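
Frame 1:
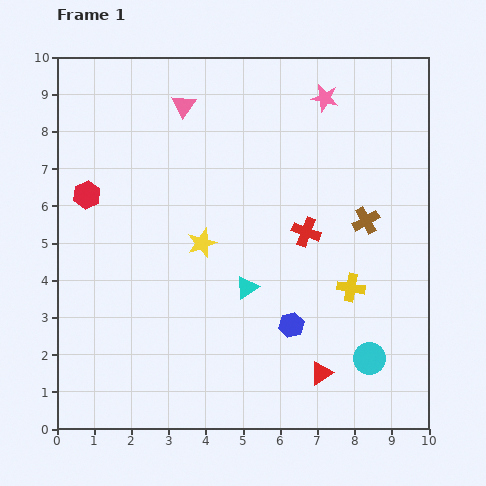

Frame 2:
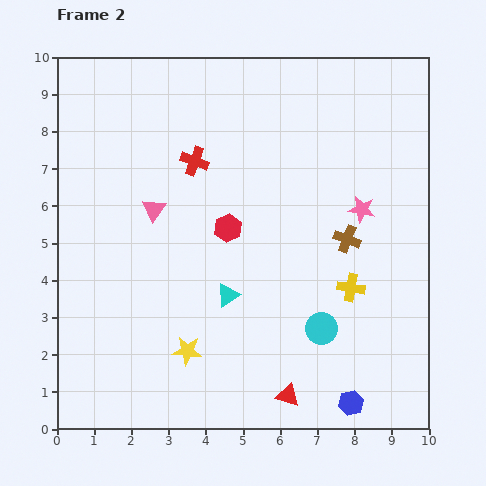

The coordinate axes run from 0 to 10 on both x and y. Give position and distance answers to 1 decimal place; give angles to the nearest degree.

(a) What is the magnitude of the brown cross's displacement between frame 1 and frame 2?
0.7

The brown cross moved from (8.3, 5.6) to (7.8, 5.1), a distance of √(0.5² + 0.5²) ≈ 0.7.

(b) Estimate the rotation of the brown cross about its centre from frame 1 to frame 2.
40° counter-clockwise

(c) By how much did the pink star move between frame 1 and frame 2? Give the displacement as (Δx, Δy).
(1.0, -3.0)

The pink star was at (7.2, 8.9) in frame 1 and (8.2, 5.9) in frame 2.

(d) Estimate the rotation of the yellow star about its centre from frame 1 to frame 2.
25° clockwise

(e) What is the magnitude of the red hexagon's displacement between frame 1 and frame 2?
3.9

The red hexagon moved from (0.8, 6.3) to (4.6, 5.4), a distance of √(3.8² + 0.9²) ≈ 3.9.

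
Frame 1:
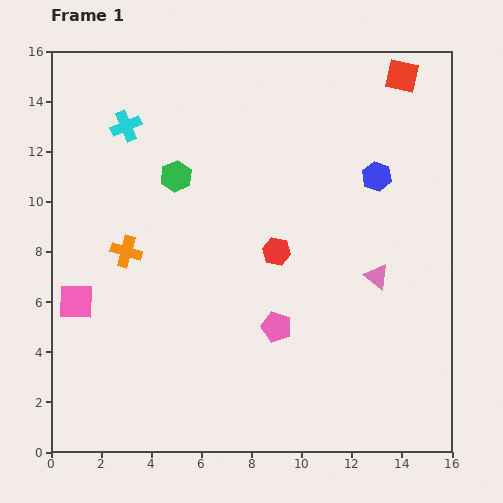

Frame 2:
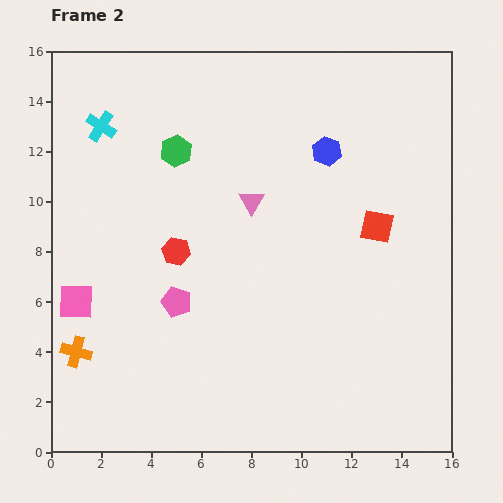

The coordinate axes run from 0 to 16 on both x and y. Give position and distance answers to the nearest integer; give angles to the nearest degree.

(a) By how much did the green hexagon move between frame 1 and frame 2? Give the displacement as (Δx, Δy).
(0, 1)

The green hexagon was at (5, 11) in frame 1 and (5, 12) in frame 2.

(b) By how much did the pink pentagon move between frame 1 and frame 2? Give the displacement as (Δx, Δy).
(-4, 1)

The pink pentagon was at (9, 5) in frame 1 and (5, 6) in frame 2.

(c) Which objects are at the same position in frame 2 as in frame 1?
the pink square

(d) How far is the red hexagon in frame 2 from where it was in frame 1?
4

The red hexagon moved from (9, 8) to (5, 8), a distance of √(4² + 0²) ≈ 4.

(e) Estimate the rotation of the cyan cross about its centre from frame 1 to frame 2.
35° counter-clockwise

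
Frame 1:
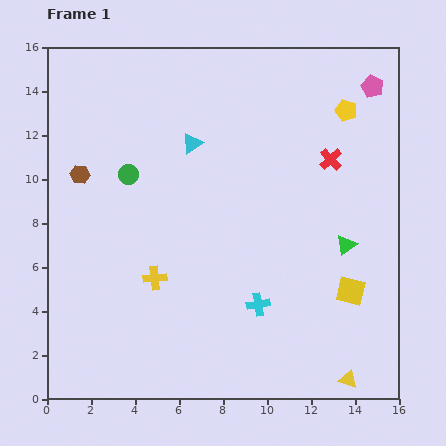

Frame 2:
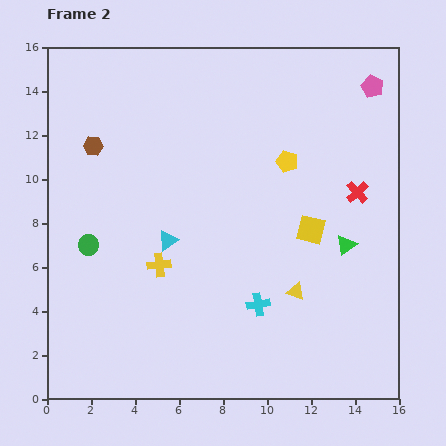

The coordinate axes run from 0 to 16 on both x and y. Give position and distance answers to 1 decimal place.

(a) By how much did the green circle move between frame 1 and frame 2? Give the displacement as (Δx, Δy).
(-1.8, -3.2)

The green circle was at (3.7, 10.2) in frame 1 and (1.9, 7.0) in frame 2.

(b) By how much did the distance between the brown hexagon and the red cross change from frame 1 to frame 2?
+0.8

Distance in frame 1: 11.4. Distance in frame 2: 12.2.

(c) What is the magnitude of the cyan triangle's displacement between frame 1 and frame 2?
4.5

The cyan triangle moved from (6.6, 11.6) to (5.5, 7.2), a distance of √(1.1² + 4.4²) ≈ 4.5.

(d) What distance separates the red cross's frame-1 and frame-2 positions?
1.9

The red cross moved from (12.9, 10.9) to (14.1, 9.4), a distance of √(1.2² + 1.5²) ≈ 1.9.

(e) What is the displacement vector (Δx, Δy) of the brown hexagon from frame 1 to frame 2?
(0.6, 1.3)

The brown hexagon was at (1.5, 10.2) in frame 1 and (2.1, 11.5) in frame 2.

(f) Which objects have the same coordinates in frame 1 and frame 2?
the green triangle, the pink pentagon, the cyan cross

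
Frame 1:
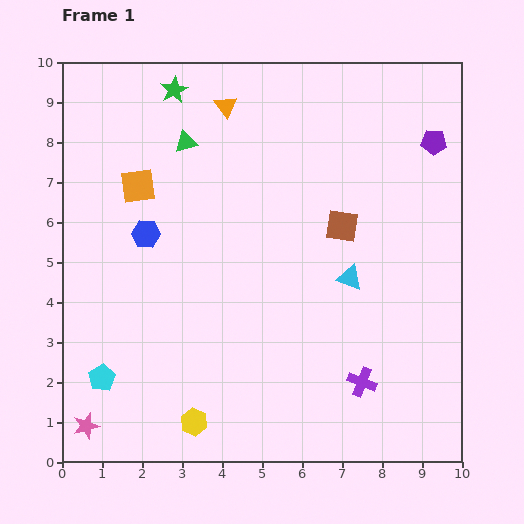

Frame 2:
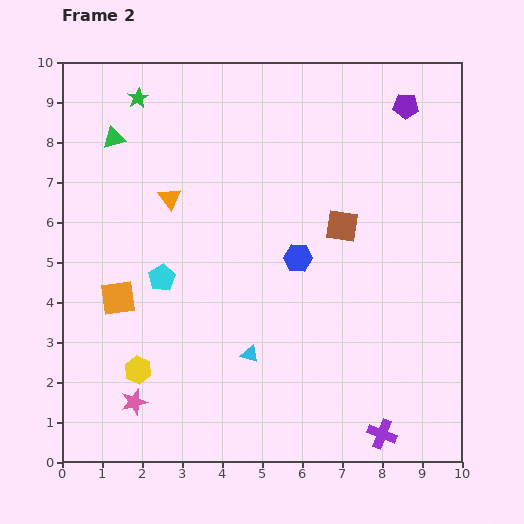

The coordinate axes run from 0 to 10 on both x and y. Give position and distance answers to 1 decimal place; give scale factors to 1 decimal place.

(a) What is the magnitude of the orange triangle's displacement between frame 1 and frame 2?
2.7

The orange triangle moved from (4.1, 8.9) to (2.7, 6.6), a distance of √(1.4² + 2.3²) ≈ 2.7.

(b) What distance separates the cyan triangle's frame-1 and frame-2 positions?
3.1

The cyan triangle moved from (7.2, 4.6) to (4.7, 2.7), a distance of √(2.5² + 1.9²) ≈ 3.1.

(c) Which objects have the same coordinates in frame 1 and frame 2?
the brown square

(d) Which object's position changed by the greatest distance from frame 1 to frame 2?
the blue hexagon

(moved 3.8; next 3.1)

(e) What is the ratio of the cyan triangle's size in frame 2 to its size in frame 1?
0.7×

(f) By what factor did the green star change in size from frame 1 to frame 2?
0.7×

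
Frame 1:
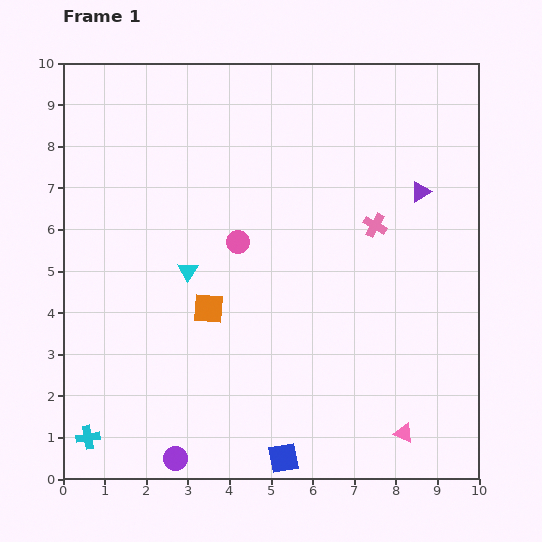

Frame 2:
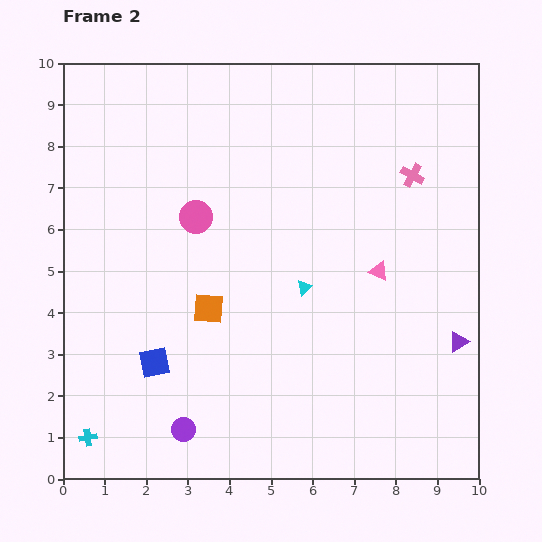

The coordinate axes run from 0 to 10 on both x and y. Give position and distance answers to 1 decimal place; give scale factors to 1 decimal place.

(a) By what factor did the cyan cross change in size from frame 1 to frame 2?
0.7×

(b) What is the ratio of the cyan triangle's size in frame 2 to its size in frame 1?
0.8×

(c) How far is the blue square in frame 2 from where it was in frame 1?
3.9

The blue square moved from (5.3, 0.5) to (2.2, 2.8), a distance of √(3.1² + 2.3²) ≈ 3.9.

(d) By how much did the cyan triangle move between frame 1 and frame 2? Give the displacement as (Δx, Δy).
(2.8, -0.4)

The cyan triangle was at (3.0, 5.0) in frame 1 and (5.8, 4.6) in frame 2.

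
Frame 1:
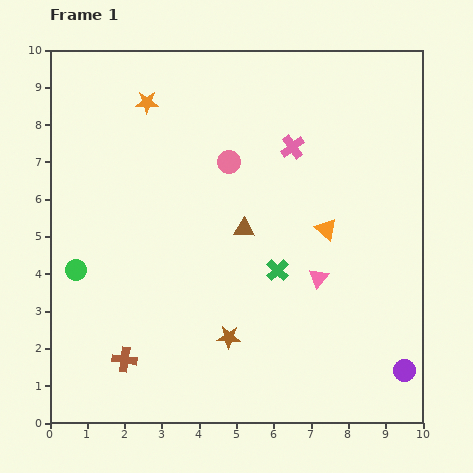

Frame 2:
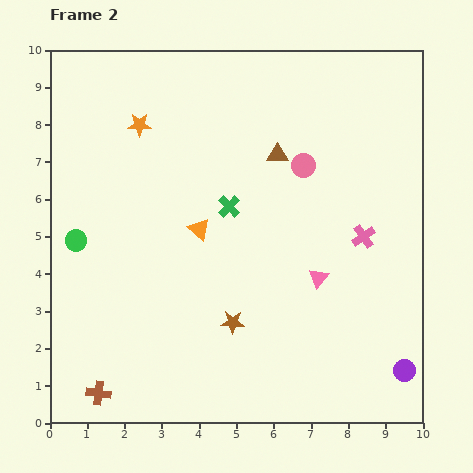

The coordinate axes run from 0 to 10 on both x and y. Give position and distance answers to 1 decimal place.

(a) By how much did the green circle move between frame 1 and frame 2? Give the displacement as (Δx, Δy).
(0.0, 0.8)

The green circle was at (0.7, 4.1) in frame 1 and (0.7, 4.9) in frame 2.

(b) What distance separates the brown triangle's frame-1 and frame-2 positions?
2.2

The brown triangle moved from (5.2, 5.2) to (6.1, 7.2), a distance of √(0.9² + 2.0²) ≈ 2.2.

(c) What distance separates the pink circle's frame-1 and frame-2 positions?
2.0

The pink circle moved from (4.8, 7.0) to (6.8, 6.9), a distance of √(2.0² + 0.1²) ≈ 2.0.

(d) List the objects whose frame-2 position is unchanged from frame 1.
the pink triangle, the purple circle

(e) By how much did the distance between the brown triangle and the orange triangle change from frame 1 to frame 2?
+0.7

Distance in frame 1: 2.2. Distance in frame 2: 2.9.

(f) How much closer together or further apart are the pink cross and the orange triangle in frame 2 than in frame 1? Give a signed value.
+2.0

Distance in frame 1: 2.4. Distance in frame 2: 4.4.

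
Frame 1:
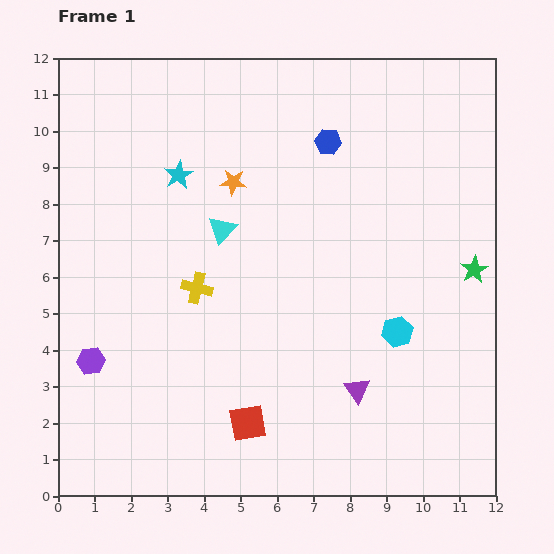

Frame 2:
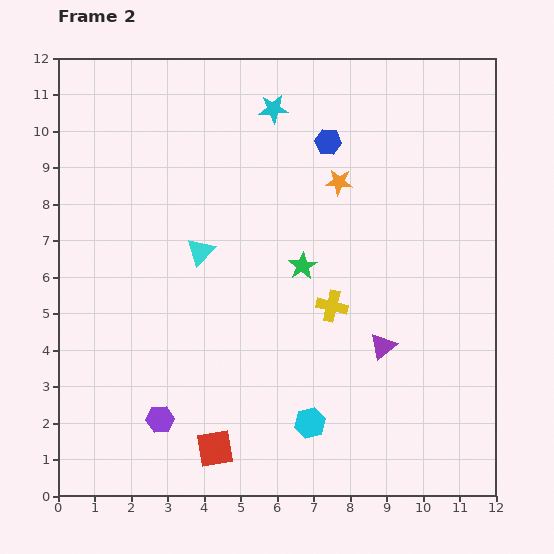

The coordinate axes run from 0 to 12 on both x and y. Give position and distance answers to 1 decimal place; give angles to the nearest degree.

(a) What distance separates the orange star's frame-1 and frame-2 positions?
2.9

The orange star moved from (4.8, 8.6) to (7.7, 8.6), a distance of √(2.9² + 0.0²) ≈ 2.9.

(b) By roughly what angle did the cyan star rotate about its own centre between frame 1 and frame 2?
26° clockwise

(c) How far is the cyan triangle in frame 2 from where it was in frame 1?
0.8

The cyan triangle moved from (4.5, 7.3) to (3.9, 6.7), a distance of √(0.6² + 0.6²) ≈ 0.8.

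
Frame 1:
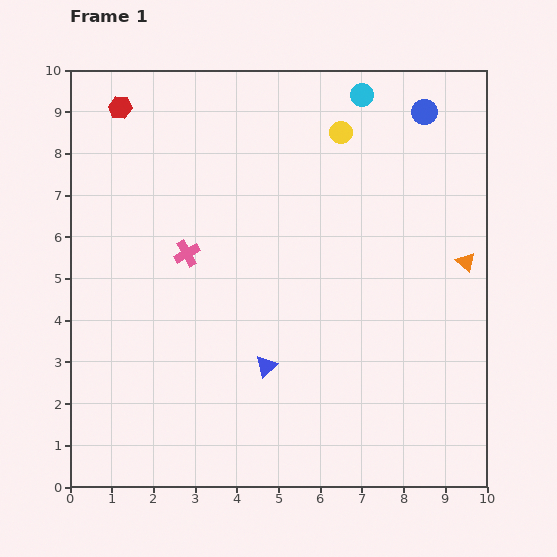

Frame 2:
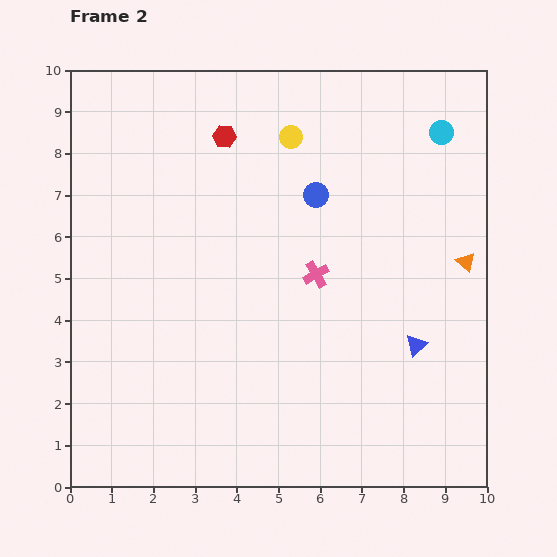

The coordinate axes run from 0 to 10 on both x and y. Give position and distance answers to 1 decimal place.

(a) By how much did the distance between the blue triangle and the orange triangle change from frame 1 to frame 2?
-3.1

Distance in frame 1: 5.4. Distance in frame 2: 2.3.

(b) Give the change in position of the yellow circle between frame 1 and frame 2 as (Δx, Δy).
(-1.2, -0.1)

The yellow circle was at (6.5, 8.5) in frame 1 and (5.3, 8.4) in frame 2.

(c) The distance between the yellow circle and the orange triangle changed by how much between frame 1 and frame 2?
+0.9

Distance in frame 1: 4.3. Distance in frame 2: 5.2.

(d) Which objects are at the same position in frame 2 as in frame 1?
the orange triangle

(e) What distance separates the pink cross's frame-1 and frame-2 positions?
3.1

The pink cross moved from (2.8, 5.6) to (5.9, 5.1), a distance of √(3.1² + 0.5²) ≈ 3.1.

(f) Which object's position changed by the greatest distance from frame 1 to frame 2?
the blue triangle

(moved 3.6; next 3.3)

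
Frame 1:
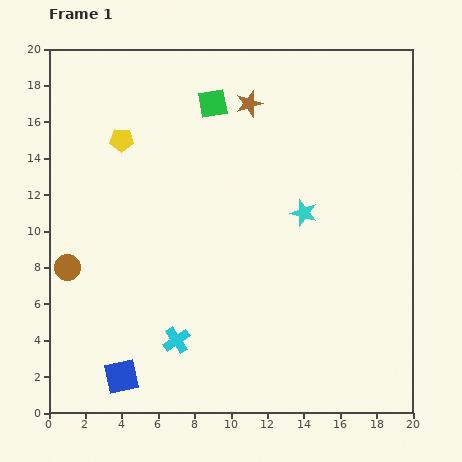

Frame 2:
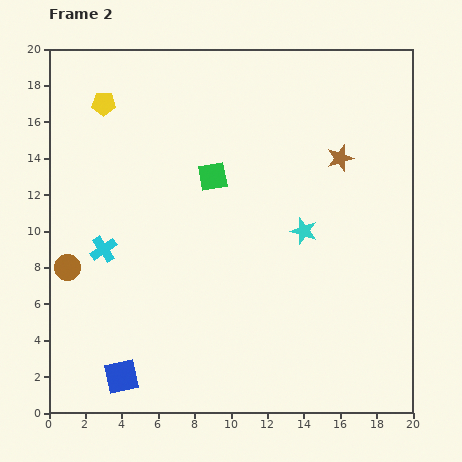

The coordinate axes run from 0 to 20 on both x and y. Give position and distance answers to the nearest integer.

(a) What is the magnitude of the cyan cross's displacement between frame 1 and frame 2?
6

The cyan cross moved from (7, 4) to (3, 9), a distance of √(4² + 5²) ≈ 6.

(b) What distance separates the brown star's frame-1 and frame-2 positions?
6

The brown star moved from (11, 17) to (16, 14), a distance of √(5² + 3²) ≈ 6.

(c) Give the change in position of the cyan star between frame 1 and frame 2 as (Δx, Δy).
(0, -1)

The cyan star was at (14, 11) in frame 1 and (14, 10) in frame 2.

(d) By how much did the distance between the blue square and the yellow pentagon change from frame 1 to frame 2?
+2

Distance in frame 1: 13. Distance in frame 2: 15.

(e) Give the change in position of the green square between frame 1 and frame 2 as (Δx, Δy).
(0, -4)

The green square was at (9, 17) in frame 1 and (9, 13) in frame 2.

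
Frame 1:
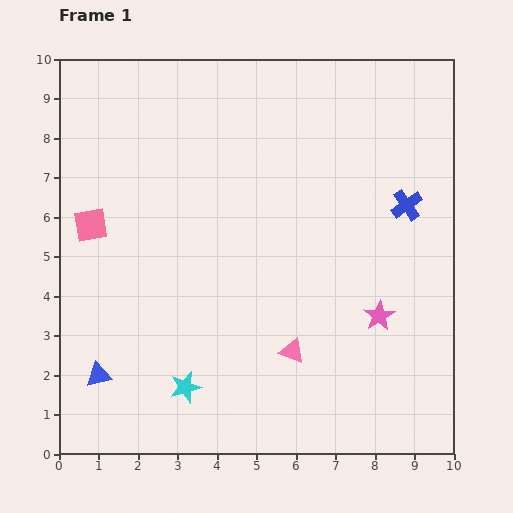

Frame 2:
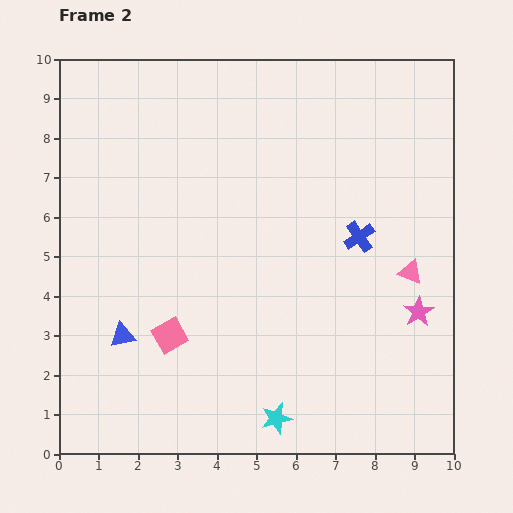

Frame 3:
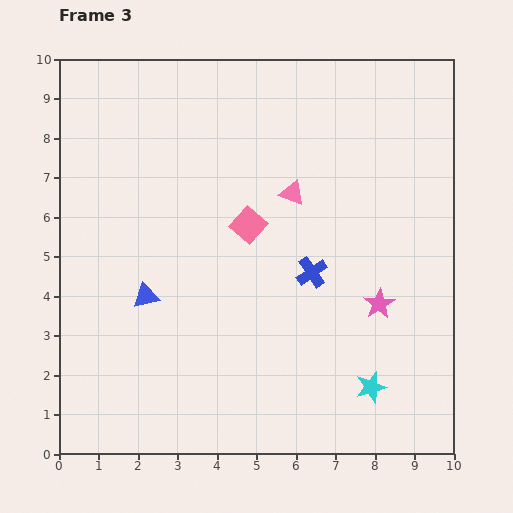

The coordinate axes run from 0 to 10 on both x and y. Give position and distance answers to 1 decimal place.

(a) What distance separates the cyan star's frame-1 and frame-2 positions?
2.4

The cyan star moved from (3.2, 1.7) to (5.5, 0.9), a distance of √(2.3² + 0.8²) ≈ 2.4.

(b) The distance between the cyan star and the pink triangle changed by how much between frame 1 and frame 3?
+2.5

Distance in frame 1: 2.8. Distance in frame 3: 5.3.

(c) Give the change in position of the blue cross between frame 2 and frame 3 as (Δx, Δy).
(-1.2, -0.9)

The blue cross was at (7.6, 5.5) in frame 2 and (6.4, 4.6) in frame 3.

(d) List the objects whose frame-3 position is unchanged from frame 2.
none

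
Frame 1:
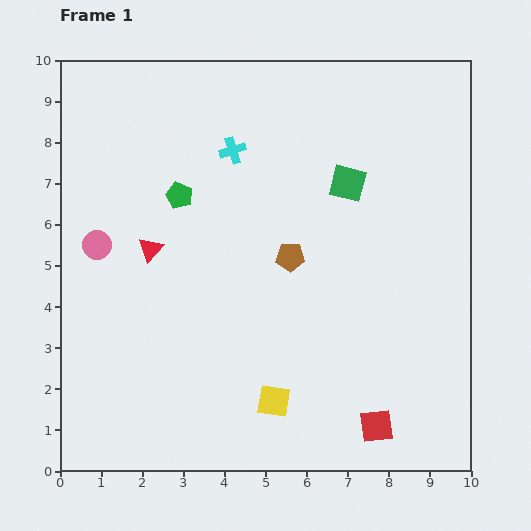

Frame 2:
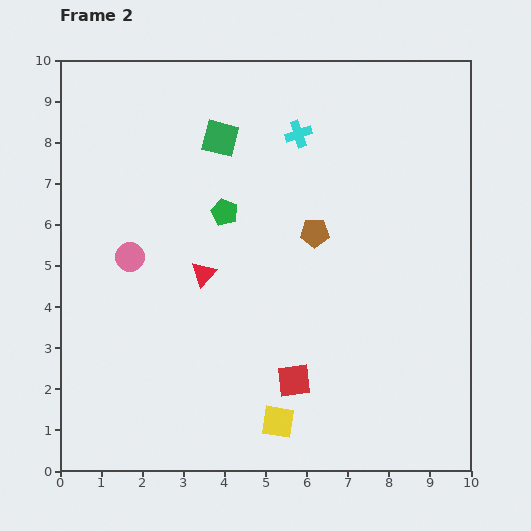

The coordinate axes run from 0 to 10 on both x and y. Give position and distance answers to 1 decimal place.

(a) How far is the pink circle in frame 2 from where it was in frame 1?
0.9

The pink circle moved from (0.9, 5.5) to (1.7, 5.2), a distance of √(0.8² + 0.3²) ≈ 0.9.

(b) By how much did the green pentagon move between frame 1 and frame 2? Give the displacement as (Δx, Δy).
(1.1, -0.4)

The green pentagon was at (2.9, 6.7) in frame 1 and (4.0, 6.3) in frame 2.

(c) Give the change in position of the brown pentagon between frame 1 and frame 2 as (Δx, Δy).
(0.6, 0.6)

The brown pentagon was at (5.6, 5.2) in frame 1 and (6.2, 5.8) in frame 2.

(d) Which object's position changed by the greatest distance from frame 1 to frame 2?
the green square

(moved 3.3; next 2.3)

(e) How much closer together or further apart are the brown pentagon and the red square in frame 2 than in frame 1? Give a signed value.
-1.0

Distance in frame 1: 4.6. Distance in frame 2: 3.6.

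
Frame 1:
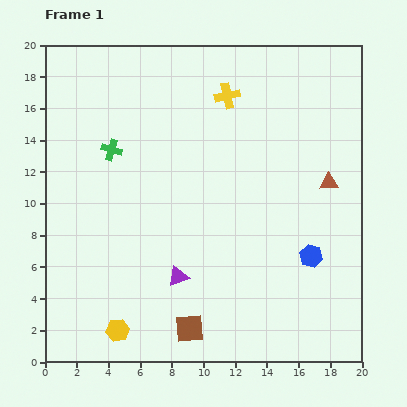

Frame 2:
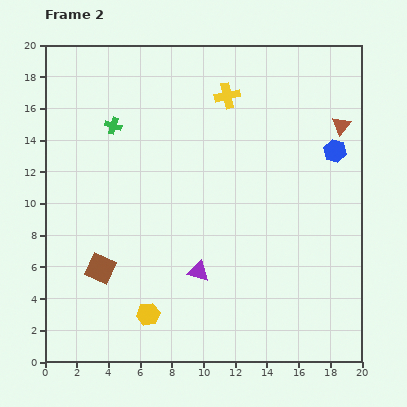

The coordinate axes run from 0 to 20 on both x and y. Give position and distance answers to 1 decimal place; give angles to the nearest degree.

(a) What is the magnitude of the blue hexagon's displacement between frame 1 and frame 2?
6.8

The blue hexagon moved from (16.8, 6.7) to (18.3, 13.3), a distance of √(1.5² + 6.6²) ≈ 6.8.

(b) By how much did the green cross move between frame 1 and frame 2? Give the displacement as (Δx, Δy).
(0.1, 1.5)

The green cross was at (4.2, 13.4) in frame 1 and (4.3, 14.9) in frame 2.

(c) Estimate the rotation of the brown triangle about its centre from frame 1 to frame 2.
49° counter-clockwise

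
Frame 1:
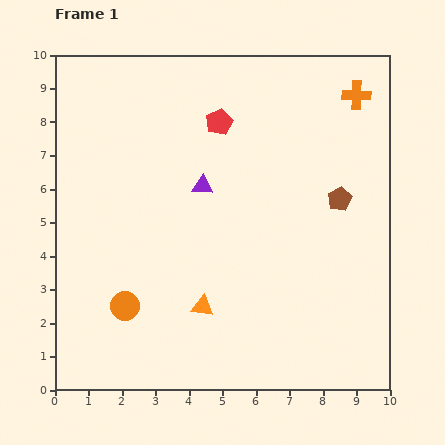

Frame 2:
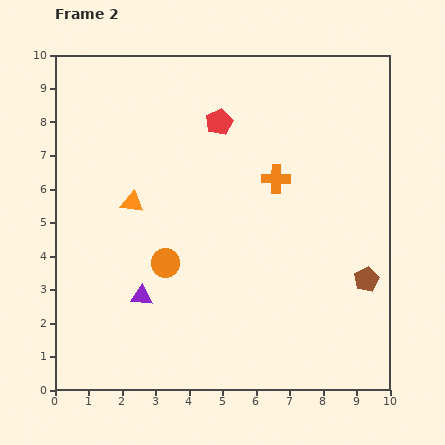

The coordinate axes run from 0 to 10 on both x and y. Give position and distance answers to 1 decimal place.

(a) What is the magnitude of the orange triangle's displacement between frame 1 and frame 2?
3.7

The orange triangle moved from (4.4, 2.5) to (2.3, 5.6), a distance of √(2.1² + 3.1²) ≈ 3.7.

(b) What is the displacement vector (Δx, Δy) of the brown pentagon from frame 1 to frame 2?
(0.8, -2.4)

The brown pentagon was at (8.5, 5.7) in frame 1 and (9.3, 3.3) in frame 2.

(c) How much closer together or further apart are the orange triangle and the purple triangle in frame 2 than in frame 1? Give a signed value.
-0.8

Distance in frame 1: 3.6. Distance in frame 2: 2.8.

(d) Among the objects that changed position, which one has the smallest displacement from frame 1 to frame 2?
the orange circle

(moved 1.8)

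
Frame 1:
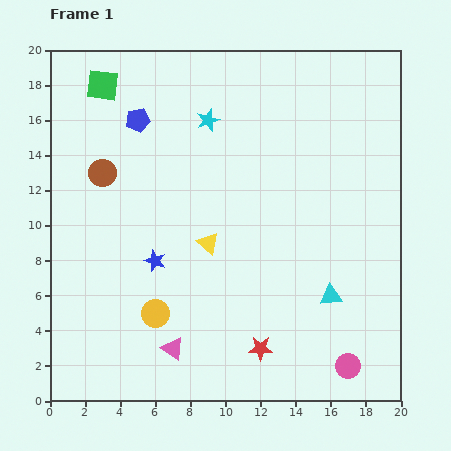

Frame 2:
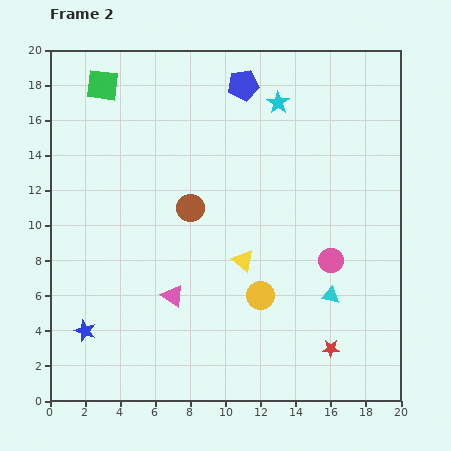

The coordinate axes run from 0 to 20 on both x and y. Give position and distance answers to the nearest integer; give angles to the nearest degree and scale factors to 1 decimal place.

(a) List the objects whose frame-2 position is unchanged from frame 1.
the green square, the cyan triangle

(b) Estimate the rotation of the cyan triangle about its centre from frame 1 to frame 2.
18° clockwise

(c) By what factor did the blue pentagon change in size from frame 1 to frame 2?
1.3×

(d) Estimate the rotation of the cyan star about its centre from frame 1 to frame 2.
18° counter-clockwise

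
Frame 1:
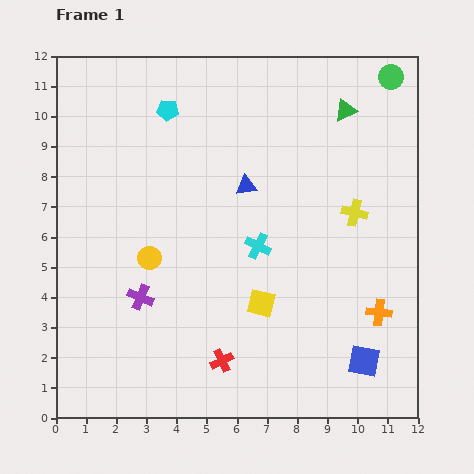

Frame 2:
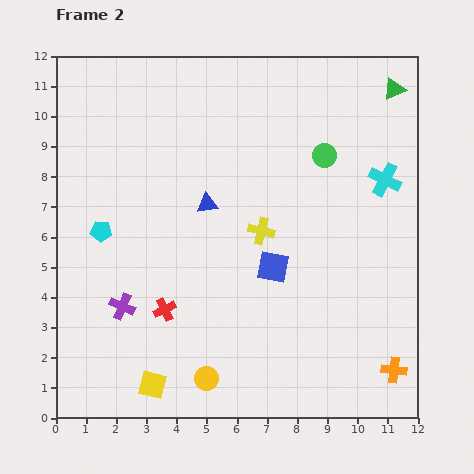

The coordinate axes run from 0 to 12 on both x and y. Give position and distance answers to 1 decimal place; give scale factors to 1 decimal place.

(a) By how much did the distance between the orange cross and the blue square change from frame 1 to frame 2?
+3.5

Distance in frame 1: 1.7. Distance in frame 2: 5.2.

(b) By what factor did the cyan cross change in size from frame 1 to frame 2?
1.3×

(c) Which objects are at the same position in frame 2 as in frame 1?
none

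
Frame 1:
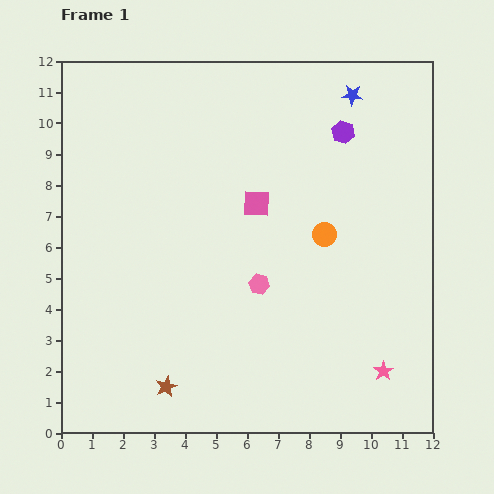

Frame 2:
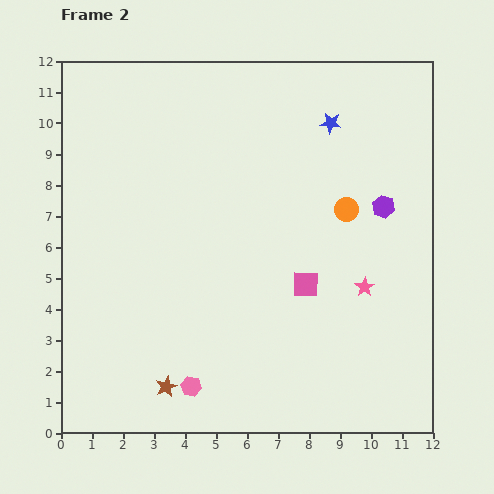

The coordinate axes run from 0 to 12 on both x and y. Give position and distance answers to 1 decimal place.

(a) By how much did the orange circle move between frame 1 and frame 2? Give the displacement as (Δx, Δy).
(0.7, 0.8)

The orange circle was at (8.5, 6.4) in frame 1 and (9.2, 7.2) in frame 2.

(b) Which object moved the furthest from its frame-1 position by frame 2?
the pink hexagon

(moved 4.0; next 3.1)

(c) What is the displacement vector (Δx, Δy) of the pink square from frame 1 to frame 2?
(1.6, -2.6)

The pink square was at (6.3, 7.4) in frame 1 and (7.9, 4.8) in frame 2.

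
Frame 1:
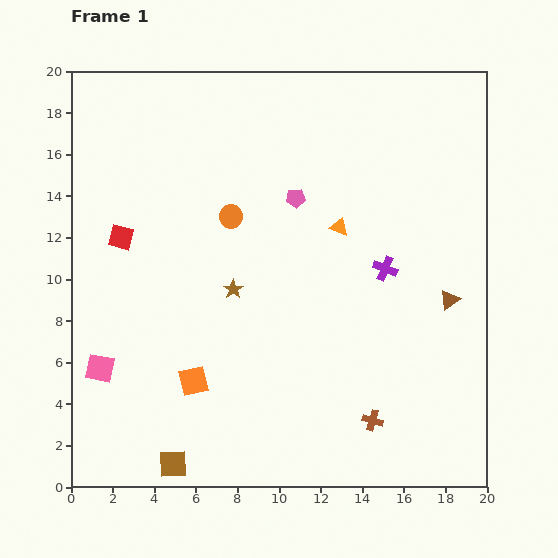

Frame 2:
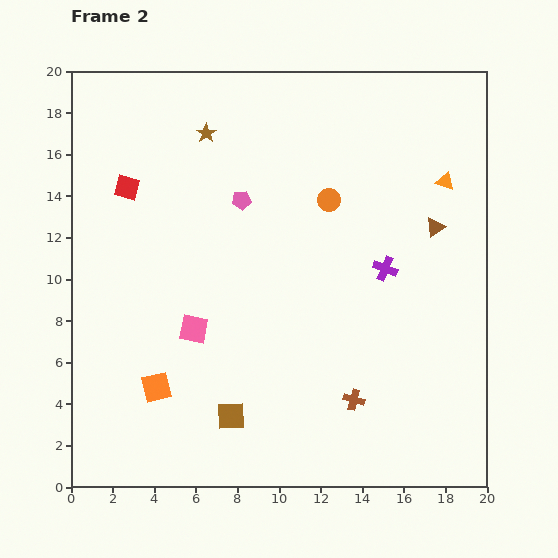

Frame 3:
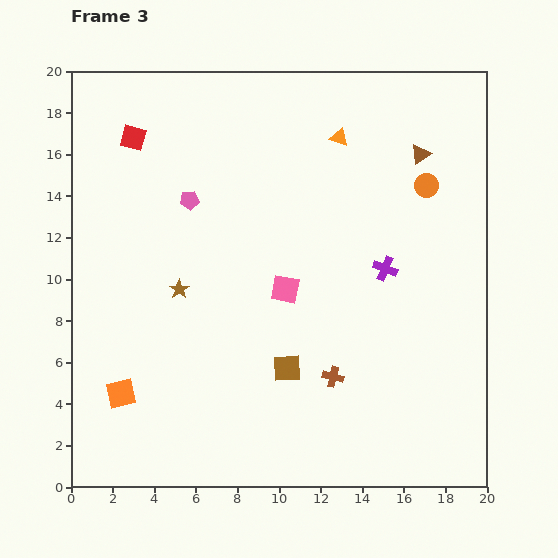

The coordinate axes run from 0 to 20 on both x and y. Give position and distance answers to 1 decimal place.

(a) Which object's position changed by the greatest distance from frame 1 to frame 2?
the brown star

(moved 7.6; next 5.6)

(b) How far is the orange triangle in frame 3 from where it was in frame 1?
4.3

The orange triangle moved from (12.9, 12.5) to (12.9, 16.8), a distance of √(0.0² + 4.3²) ≈ 4.3.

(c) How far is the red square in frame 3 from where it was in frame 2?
2.4

The red square moved from (2.7, 14.4) to (3.0, 16.8), a distance of √(0.3² + 2.4²) ≈ 2.4.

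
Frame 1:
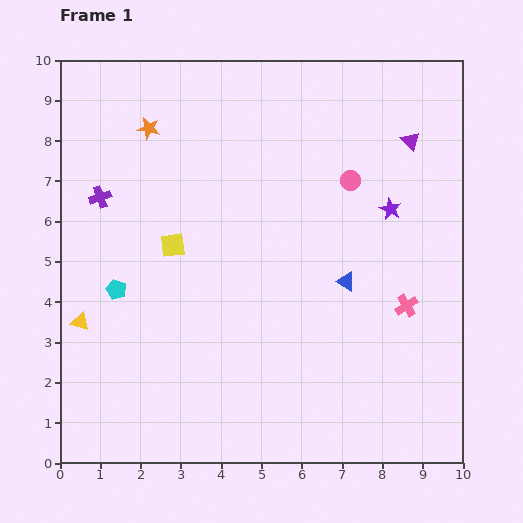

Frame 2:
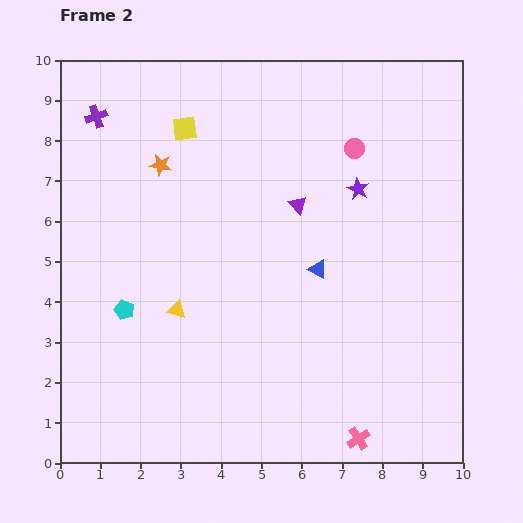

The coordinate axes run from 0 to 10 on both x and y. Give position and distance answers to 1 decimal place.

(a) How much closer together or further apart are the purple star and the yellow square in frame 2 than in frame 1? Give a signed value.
-0.9

Distance in frame 1: 5.5. Distance in frame 2: 4.6.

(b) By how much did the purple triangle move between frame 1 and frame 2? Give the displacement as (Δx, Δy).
(-2.8, -1.6)

The purple triangle was at (8.7, 8.0) in frame 1 and (5.9, 6.4) in frame 2.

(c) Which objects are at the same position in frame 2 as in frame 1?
none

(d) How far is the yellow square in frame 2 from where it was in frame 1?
2.9

The yellow square moved from (2.8, 5.4) to (3.1, 8.3), a distance of √(0.3² + 2.9²) ≈ 2.9.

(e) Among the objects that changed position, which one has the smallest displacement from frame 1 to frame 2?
the cyan pentagon

(moved 0.5)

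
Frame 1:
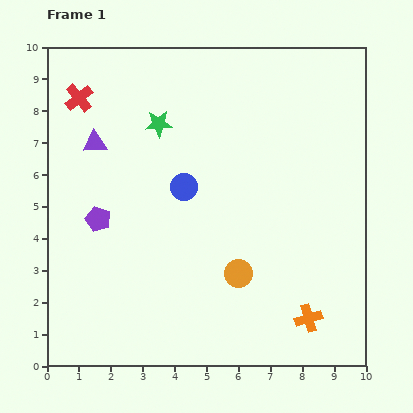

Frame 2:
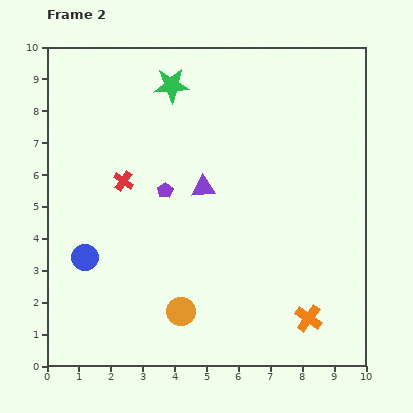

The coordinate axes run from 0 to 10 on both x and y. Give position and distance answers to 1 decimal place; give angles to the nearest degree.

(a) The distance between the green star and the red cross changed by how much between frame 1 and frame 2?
+0.8

Distance in frame 1: 2.6. Distance in frame 2: 3.4.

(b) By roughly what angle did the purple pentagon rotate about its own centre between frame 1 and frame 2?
22° clockwise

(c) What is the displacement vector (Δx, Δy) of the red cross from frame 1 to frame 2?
(1.4, -2.6)

The red cross was at (1.0, 8.4) in frame 1 and (2.4, 5.8) in frame 2.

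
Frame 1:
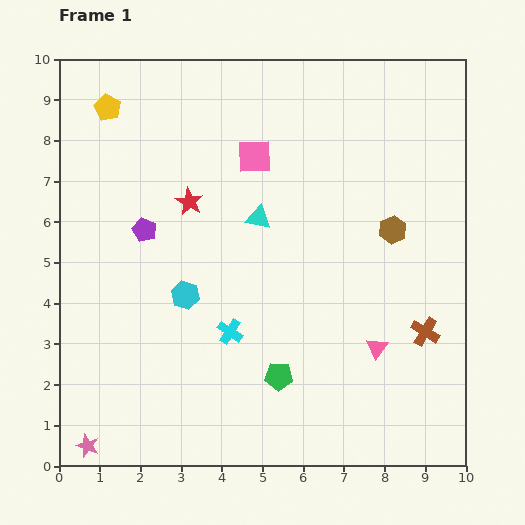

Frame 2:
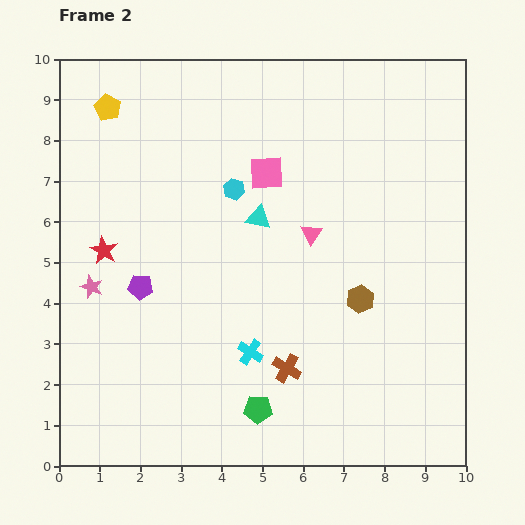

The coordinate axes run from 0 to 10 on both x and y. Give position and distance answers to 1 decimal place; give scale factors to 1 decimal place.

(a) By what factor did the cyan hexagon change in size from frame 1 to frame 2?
0.8×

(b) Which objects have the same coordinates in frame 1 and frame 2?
the cyan triangle, the yellow pentagon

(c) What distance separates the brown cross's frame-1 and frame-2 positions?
3.5

The brown cross moved from (9.0, 3.3) to (5.6, 2.4), a distance of √(3.4² + 0.9²) ≈ 3.5.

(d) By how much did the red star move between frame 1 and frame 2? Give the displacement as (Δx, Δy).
(-2.1, -1.2)

The red star was at (3.2, 6.5) in frame 1 and (1.1, 5.3) in frame 2.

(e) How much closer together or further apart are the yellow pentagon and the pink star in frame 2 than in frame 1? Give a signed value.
-3.9

Distance in frame 1: 8.3. Distance in frame 2: 4.4.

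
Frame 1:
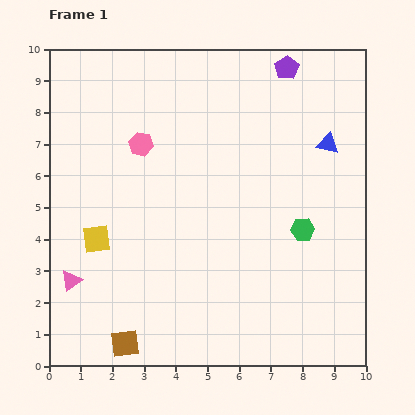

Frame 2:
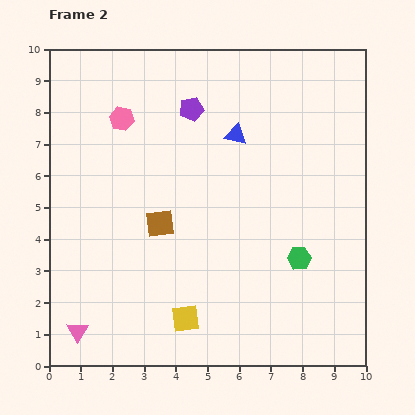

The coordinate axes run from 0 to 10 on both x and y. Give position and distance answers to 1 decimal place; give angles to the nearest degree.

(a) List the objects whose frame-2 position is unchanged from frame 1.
none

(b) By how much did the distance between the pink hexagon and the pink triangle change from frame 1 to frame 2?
+2.0

Distance in frame 1: 4.8. Distance in frame 2: 6.8.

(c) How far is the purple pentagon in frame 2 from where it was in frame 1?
3.3

The purple pentagon moved from (7.5, 9.4) to (4.5, 8.1), a distance of √(3.0² + 1.3²) ≈ 3.3.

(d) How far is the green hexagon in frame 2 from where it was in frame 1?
0.9

The green hexagon moved from (8.0, 4.3) to (7.9, 3.4), a distance of √(0.1² + 0.9²) ≈ 0.9.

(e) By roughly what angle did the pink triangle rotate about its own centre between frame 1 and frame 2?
23° counter-clockwise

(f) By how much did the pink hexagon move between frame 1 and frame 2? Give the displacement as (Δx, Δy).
(-0.6, 0.8)

The pink hexagon was at (2.9, 7.0) in frame 1 and (2.3, 7.8) in frame 2.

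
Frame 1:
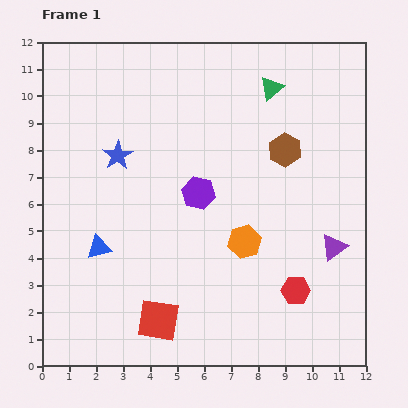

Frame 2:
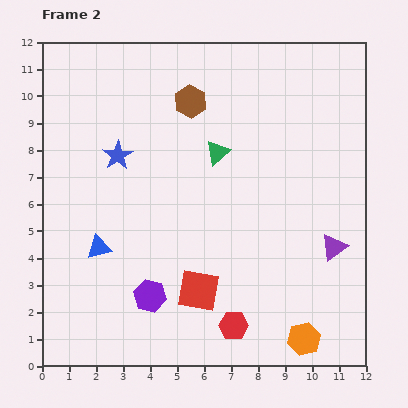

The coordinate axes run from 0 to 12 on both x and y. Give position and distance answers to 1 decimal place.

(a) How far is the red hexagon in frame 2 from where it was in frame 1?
2.6

The red hexagon moved from (9.4, 2.8) to (7.1, 1.5), a distance of √(2.3² + 1.3²) ≈ 2.6.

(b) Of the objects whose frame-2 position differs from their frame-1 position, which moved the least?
the red square

(moved 1.9)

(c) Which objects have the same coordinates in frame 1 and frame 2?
the blue star, the blue triangle, the purple triangle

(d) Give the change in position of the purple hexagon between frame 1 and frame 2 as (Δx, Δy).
(-1.8, -3.8)

The purple hexagon was at (5.8, 6.4) in frame 1 and (4.0, 2.6) in frame 2.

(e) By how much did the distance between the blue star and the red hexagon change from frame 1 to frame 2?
-0.7

Distance in frame 1: 8.3. Distance in frame 2: 7.6.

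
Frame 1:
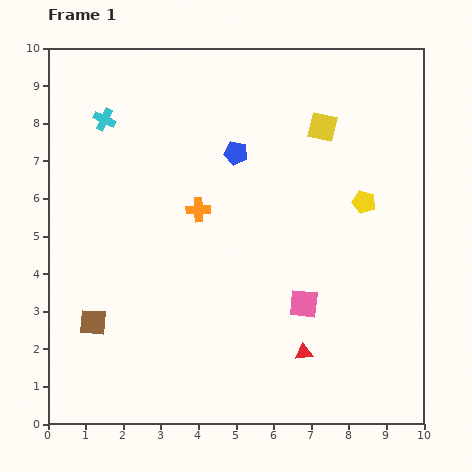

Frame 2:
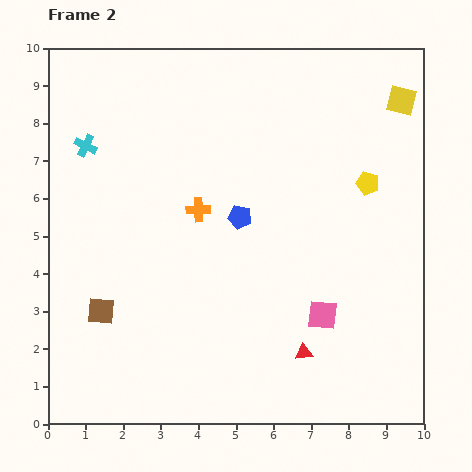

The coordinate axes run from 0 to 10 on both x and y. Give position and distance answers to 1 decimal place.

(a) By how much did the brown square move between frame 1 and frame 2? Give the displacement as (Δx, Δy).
(0.2, 0.3)

The brown square was at (1.2, 2.7) in frame 1 and (1.4, 3.0) in frame 2.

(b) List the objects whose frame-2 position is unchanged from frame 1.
the red triangle, the orange cross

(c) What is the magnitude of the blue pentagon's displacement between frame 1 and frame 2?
1.7

The blue pentagon moved from (5.0, 7.2) to (5.1, 5.5), a distance of √(0.1² + 1.7²) ≈ 1.7.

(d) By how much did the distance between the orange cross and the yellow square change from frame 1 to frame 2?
+2.1

Distance in frame 1: 4.0. Distance in frame 2: 6.1.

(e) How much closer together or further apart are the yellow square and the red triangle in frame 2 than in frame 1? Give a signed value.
+1.2

Distance in frame 1: 6.0. Distance in frame 2: 7.2.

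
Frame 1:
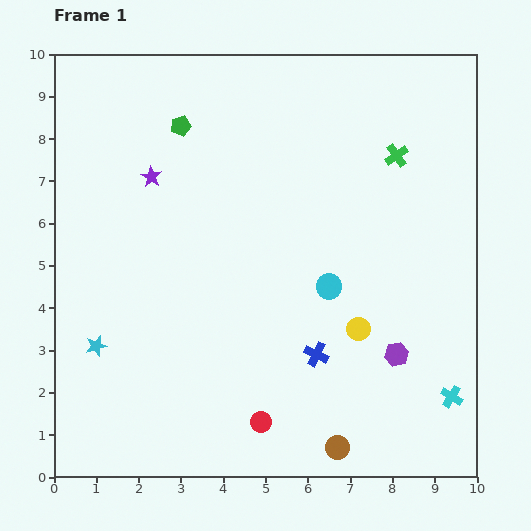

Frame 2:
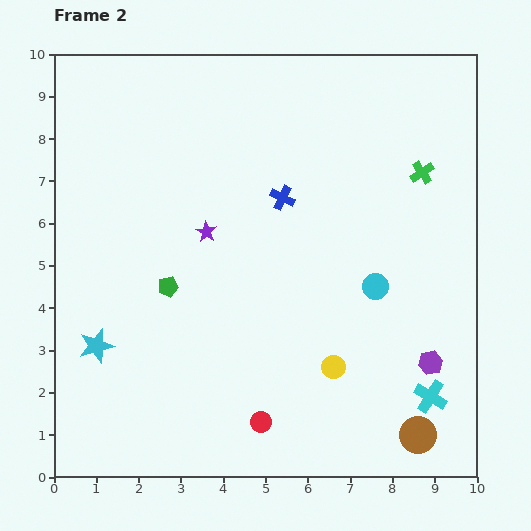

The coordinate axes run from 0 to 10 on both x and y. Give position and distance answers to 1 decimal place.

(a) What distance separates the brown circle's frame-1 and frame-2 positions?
1.9

The brown circle moved from (6.7, 0.7) to (8.6, 1.0), a distance of √(1.9² + 0.3²) ≈ 1.9.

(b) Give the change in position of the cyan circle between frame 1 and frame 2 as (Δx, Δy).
(1.1, 0.0)

The cyan circle was at (6.5, 4.5) in frame 1 and (7.6, 4.5) in frame 2.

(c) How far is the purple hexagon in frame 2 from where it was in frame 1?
0.8

The purple hexagon moved from (8.1, 2.9) to (8.9, 2.7), a distance of √(0.8² + 0.2²) ≈ 0.8.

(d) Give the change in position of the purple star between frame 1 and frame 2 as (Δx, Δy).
(1.3, -1.3)

The purple star was at (2.3, 7.1) in frame 1 and (3.6, 5.8) in frame 2.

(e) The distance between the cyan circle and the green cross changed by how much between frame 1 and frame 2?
-0.6

Distance in frame 1: 3.5. Distance in frame 2: 2.9.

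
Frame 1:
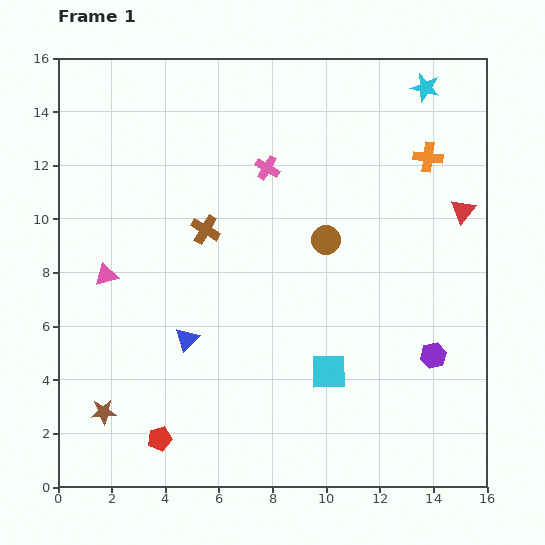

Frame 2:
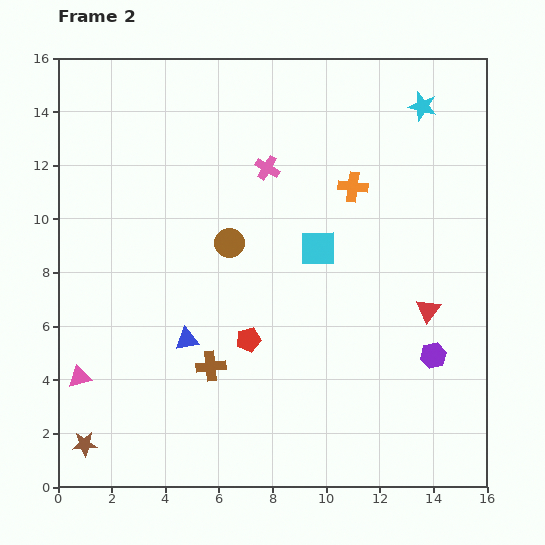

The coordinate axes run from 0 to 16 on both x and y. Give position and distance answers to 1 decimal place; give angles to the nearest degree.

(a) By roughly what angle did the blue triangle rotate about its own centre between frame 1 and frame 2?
35° clockwise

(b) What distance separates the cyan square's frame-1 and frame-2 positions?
4.6

The cyan square moved from (10.1, 4.3) to (9.7, 8.9), a distance of √(0.4² + 4.6²) ≈ 4.6.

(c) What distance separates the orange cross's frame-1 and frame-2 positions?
3.0

The orange cross moved from (13.8, 12.3) to (11.0, 11.2), a distance of √(2.8² + 1.1²) ≈ 3.0.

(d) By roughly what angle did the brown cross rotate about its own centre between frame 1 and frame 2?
36° counter-clockwise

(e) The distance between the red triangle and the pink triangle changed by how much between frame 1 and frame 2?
-0.3

Distance in frame 1: 13.5. Distance in frame 2: 13.2.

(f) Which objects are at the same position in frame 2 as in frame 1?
the purple hexagon, the pink cross, the blue triangle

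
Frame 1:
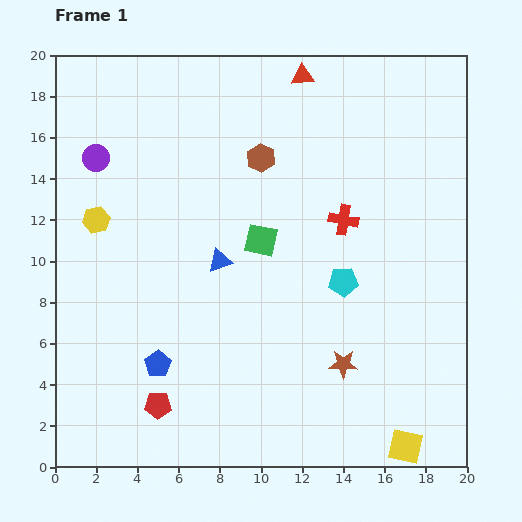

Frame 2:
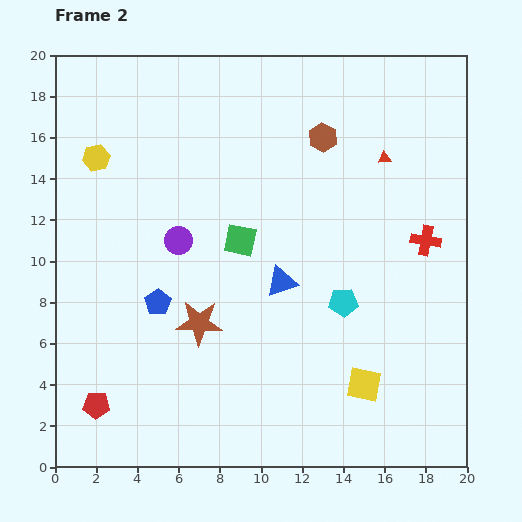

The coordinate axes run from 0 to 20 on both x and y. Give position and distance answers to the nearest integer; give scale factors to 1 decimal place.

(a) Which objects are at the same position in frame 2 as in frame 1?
none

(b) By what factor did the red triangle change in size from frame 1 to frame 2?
0.6×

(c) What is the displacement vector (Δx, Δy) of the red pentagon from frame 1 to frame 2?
(-3, 0)

The red pentagon was at (5, 3) in frame 1 and (2, 3) in frame 2.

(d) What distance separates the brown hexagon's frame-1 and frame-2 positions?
3

The brown hexagon moved from (10, 15) to (13, 16), a distance of √(3² + 1²) ≈ 3.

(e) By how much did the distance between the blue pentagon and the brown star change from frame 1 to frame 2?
-7

Distance in frame 1: 9. Distance in frame 2: 2.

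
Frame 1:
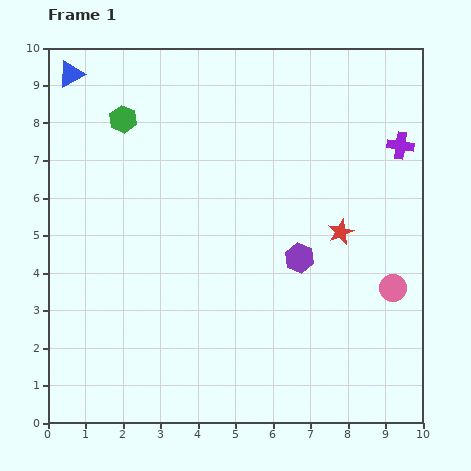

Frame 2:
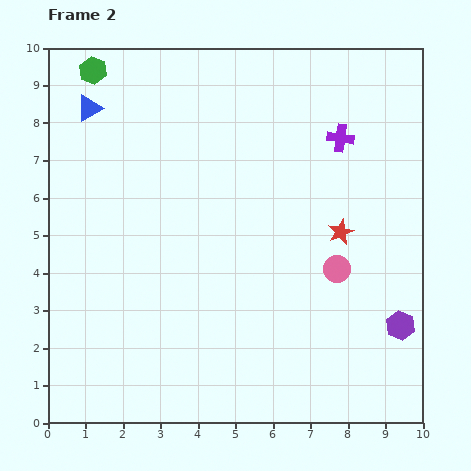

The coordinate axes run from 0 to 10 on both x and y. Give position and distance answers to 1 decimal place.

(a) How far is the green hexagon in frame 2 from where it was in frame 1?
1.5

The green hexagon moved from (2.0, 8.1) to (1.2, 9.4), a distance of √(0.8² + 1.3²) ≈ 1.5.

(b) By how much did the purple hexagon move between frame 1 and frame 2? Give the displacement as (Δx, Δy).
(2.7, -1.8)

The purple hexagon was at (6.7, 4.4) in frame 1 and (9.4, 2.6) in frame 2.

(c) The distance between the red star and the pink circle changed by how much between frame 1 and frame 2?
-1.1

Distance in frame 1: 2.1. Distance in frame 2: 1.0.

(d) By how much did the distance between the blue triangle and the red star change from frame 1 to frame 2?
-0.8

Distance in frame 1: 8.3. Distance in frame 2: 7.5.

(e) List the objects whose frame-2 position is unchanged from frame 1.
the red star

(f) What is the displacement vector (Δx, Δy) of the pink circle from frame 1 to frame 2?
(-1.5, 0.5)

The pink circle was at (9.2, 3.6) in frame 1 and (7.7, 4.1) in frame 2.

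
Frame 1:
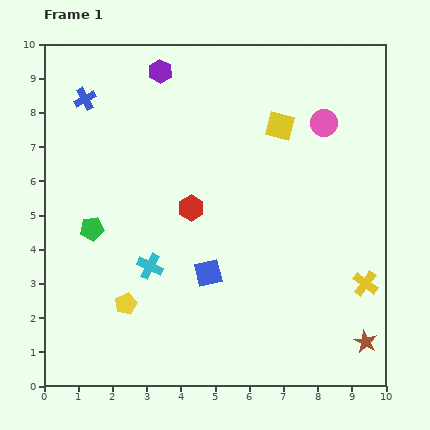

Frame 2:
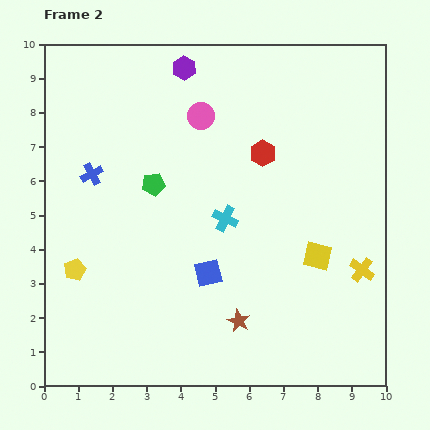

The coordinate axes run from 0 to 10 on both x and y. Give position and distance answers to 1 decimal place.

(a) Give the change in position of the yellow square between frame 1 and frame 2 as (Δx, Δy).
(1.1, -3.8)

The yellow square was at (6.9, 7.6) in frame 1 and (8.0, 3.8) in frame 2.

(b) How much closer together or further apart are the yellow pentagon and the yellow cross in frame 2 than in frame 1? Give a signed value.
+1.4

Distance in frame 1: 7.0. Distance in frame 2: 8.4.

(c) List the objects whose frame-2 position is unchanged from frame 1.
the blue square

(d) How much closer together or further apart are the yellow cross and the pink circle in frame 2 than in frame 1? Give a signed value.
+1.6

Distance in frame 1: 4.9. Distance in frame 2: 6.5.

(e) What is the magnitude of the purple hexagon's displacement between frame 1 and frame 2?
0.7

The purple hexagon moved from (3.4, 9.2) to (4.1, 9.3), a distance of √(0.7² + 0.1²) ≈ 0.7.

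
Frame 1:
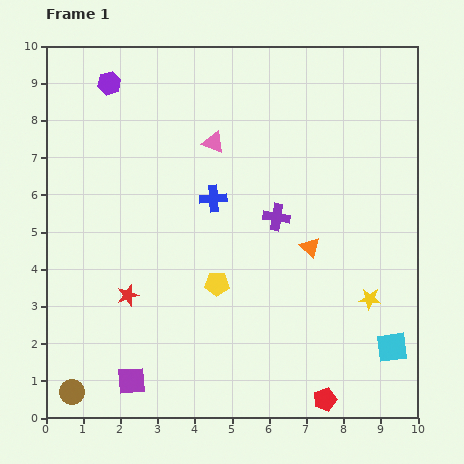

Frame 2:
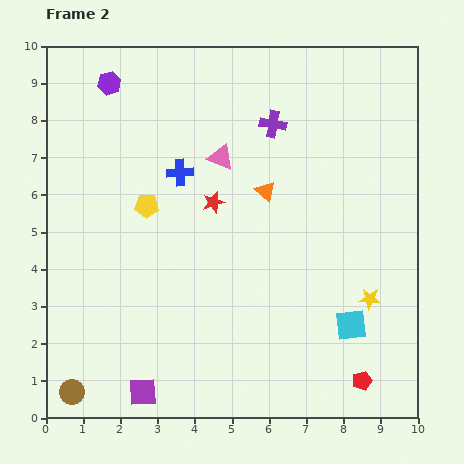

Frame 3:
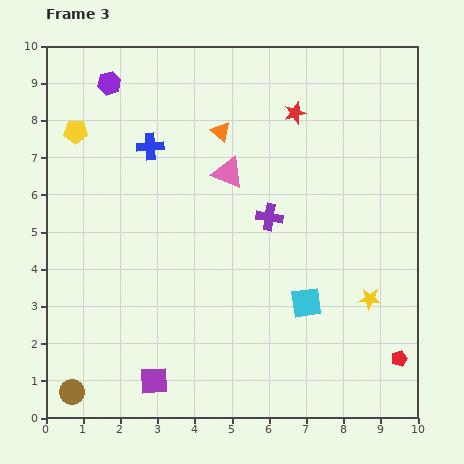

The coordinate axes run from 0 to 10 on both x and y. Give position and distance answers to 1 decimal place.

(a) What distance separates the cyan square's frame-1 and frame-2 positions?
1.3

The cyan square moved from (9.3, 1.9) to (8.2, 2.5), a distance of √(1.1² + 0.6²) ≈ 1.3.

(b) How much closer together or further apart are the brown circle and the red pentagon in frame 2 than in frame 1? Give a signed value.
+1.0

Distance in frame 1: 6.8. Distance in frame 2: 7.8.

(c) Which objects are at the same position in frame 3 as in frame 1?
the purple hexagon, the yellow star, the brown circle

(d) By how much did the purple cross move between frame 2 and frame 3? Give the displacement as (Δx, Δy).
(-0.1, -2.5)

The purple cross was at (6.1, 7.9) in frame 2 and (6.0, 5.4) in frame 3.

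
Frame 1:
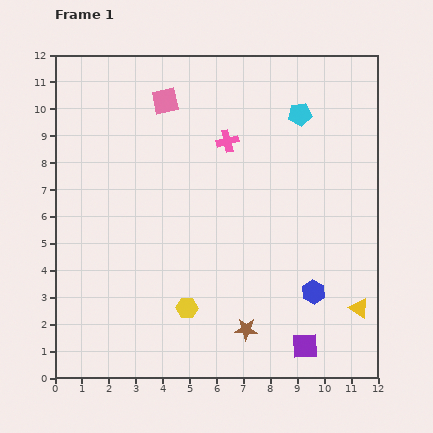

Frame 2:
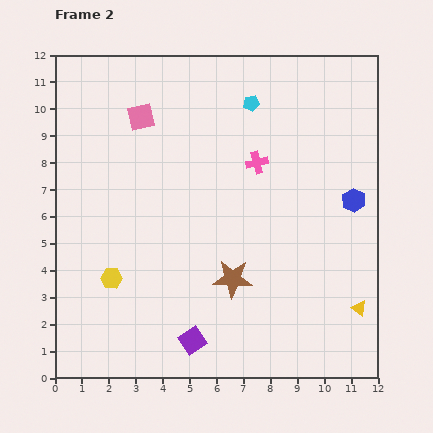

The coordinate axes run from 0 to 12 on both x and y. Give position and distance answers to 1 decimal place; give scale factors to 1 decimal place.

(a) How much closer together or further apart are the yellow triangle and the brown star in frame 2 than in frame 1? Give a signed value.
+0.5

Distance in frame 1: 4.3. Distance in frame 2: 4.8.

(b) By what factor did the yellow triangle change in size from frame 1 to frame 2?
0.8×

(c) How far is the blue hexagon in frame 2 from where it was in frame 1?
3.7

The blue hexagon moved from (9.6, 3.2) to (11.1, 6.6), a distance of √(1.5² + 3.4²) ≈ 3.7.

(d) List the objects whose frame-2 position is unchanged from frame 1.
the yellow triangle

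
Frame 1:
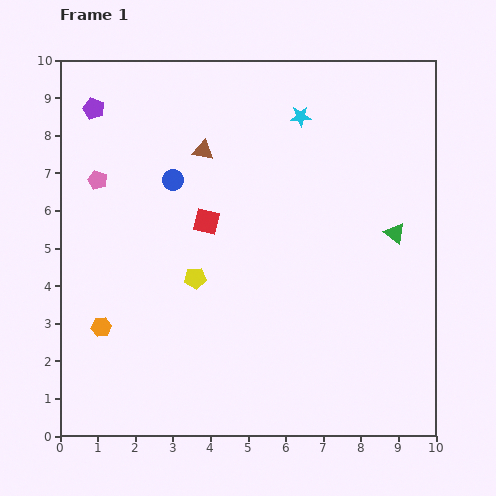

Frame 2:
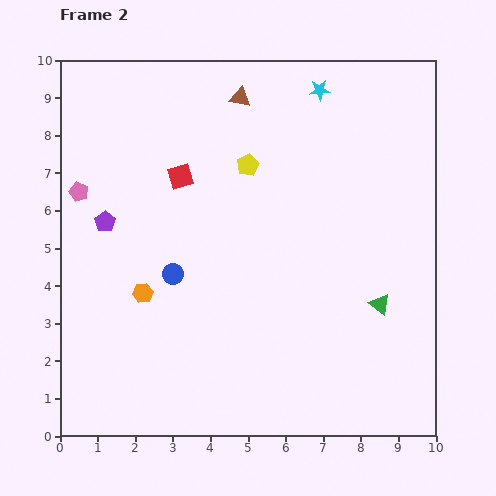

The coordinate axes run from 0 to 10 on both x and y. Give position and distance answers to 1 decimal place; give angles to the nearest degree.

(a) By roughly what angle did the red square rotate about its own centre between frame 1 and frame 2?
28° counter-clockwise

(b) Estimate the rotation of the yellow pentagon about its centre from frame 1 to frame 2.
23° counter-clockwise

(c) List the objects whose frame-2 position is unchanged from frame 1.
none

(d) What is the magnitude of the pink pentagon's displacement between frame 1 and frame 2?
0.6

The pink pentagon moved from (1.0, 6.8) to (0.5, 6.5), a distance of √(0.5² + 0.3²) ≈ 0.6.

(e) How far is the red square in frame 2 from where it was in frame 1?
1.4

The red square moved from (3.9, 5.7) to (3.2, 6.9), a distance of √(0.7² + 1.2²) ≈ 1.4.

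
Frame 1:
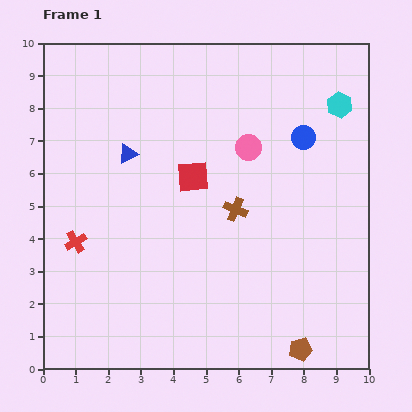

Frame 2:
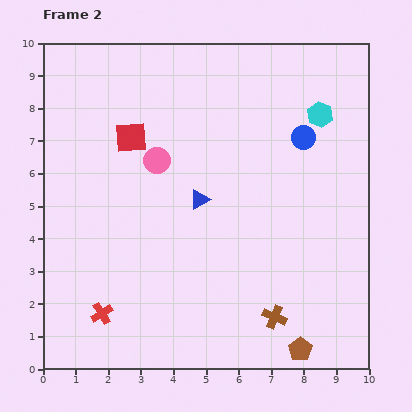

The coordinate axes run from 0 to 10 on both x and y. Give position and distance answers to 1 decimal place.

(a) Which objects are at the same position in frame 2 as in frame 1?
the brown pentagon, the blue circle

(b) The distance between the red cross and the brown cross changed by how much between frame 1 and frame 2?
+0.3

Distance in frame 1: 5.0. Distance in frame 2: 5.3.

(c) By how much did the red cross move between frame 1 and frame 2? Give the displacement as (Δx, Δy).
(0.8, -2.2)

The red cross was at (1.0, 3.9) in frame 1 and (1.8, 1.7) in frame 2.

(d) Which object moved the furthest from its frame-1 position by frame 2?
the brown cross

(moved 3.5; next 2.8)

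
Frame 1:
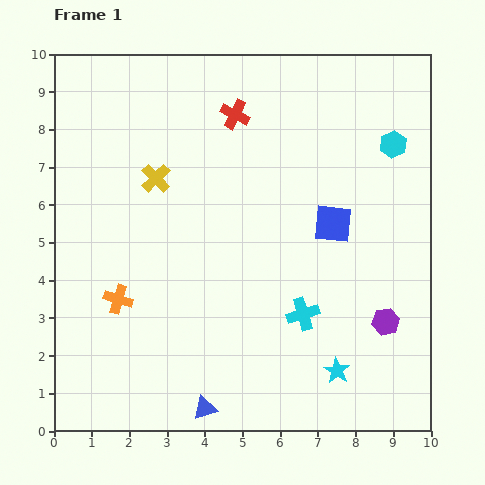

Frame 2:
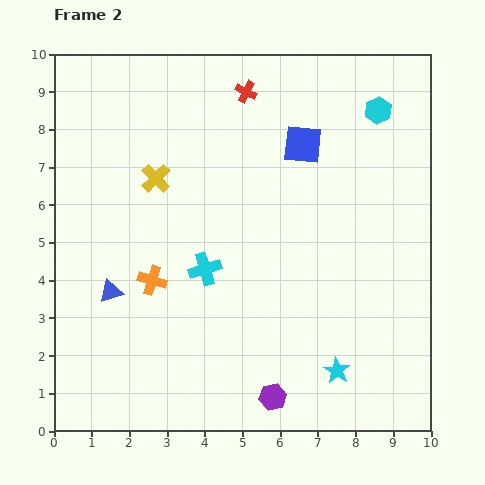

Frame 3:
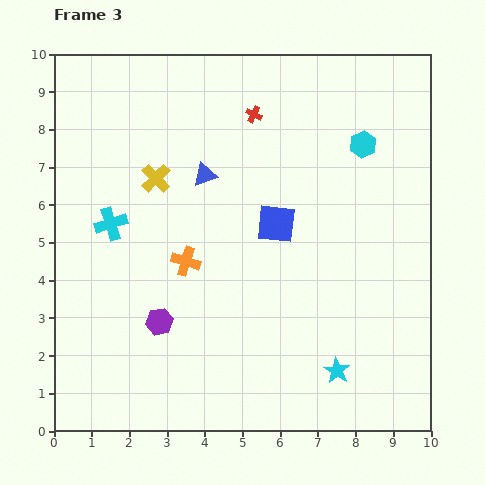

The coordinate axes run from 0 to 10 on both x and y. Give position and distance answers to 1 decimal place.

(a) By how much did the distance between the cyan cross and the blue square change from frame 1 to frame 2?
+1.7

Distance in frame 1: 2.5. Distance in frame 2: 4.2.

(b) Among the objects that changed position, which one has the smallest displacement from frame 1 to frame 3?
the red cross

(moved 0.5)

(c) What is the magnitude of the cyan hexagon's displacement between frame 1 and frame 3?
0.8

The cyan hexagon moved from (9.0, 7.6) to (8.2, 7.6), a distance of √(0.8² + 0.0²) ≈ 0.8.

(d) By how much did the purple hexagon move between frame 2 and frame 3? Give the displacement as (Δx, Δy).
(-3.0, 2.0)

The purple hexagon was at (5.8, 0.9) in frame 2 and (2.8, 2.9) in frame 3.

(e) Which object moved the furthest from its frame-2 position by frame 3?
the blue triangle

(moved 4.0; next 3.6)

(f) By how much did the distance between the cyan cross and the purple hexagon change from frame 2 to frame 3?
-0.9

Distance in frame 2: 3.8. Distance in frame 3: 2.9.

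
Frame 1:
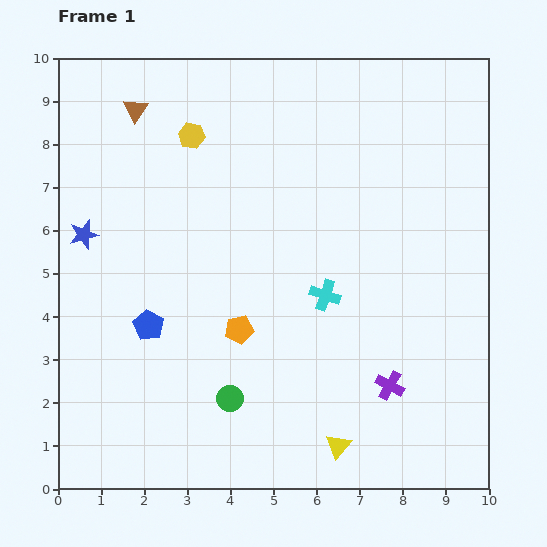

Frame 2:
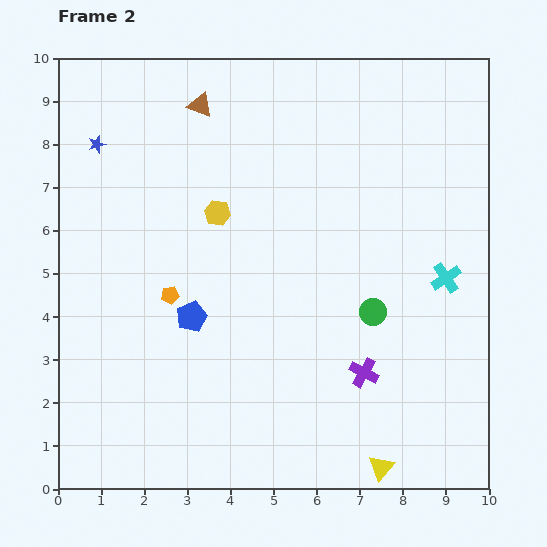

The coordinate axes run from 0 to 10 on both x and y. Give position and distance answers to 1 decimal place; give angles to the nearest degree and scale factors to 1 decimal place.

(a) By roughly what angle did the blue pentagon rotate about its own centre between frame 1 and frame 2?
18° clockwise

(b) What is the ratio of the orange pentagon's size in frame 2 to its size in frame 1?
0.6×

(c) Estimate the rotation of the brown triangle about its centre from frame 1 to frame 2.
43° counter-clockwise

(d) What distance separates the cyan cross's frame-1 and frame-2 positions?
2.8

The cyan cross moved from (6.2, 4.5) to (9.0, 4.9), a distance of √(2.8² + 0.4²) ≈ 2.8.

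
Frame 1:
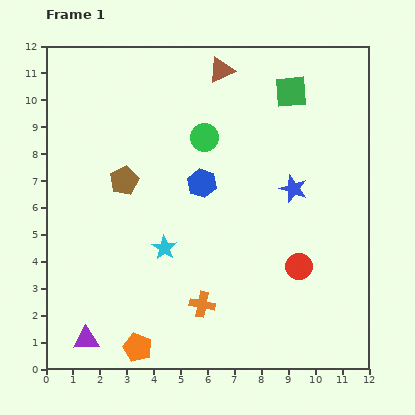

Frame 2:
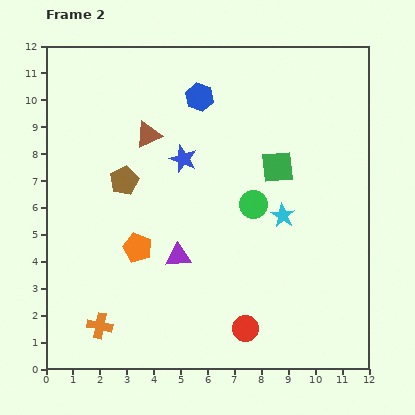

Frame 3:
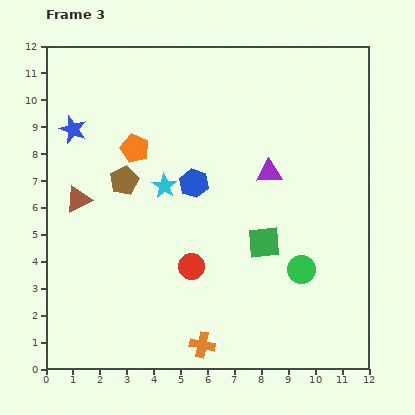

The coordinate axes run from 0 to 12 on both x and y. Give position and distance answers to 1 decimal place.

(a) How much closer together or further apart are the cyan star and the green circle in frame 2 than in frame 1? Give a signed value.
-3.2

Distance in frame 1: 4.4. Distance in frame 2: 1.2.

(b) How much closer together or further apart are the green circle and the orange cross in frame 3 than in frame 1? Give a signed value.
-1.6

Distance in frame 1: 6.2. Distance in frame 3: 4.6.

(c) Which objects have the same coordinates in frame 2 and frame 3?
the brown pentagon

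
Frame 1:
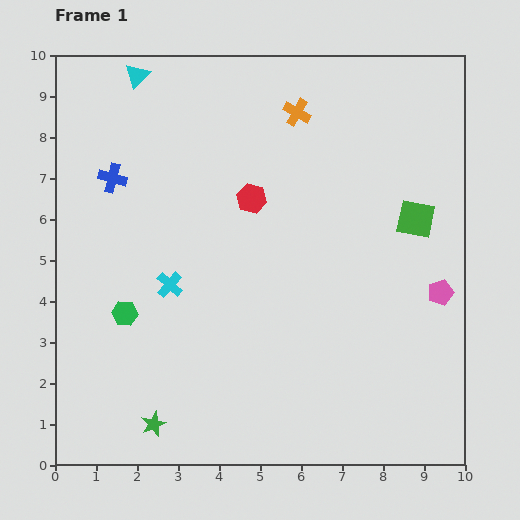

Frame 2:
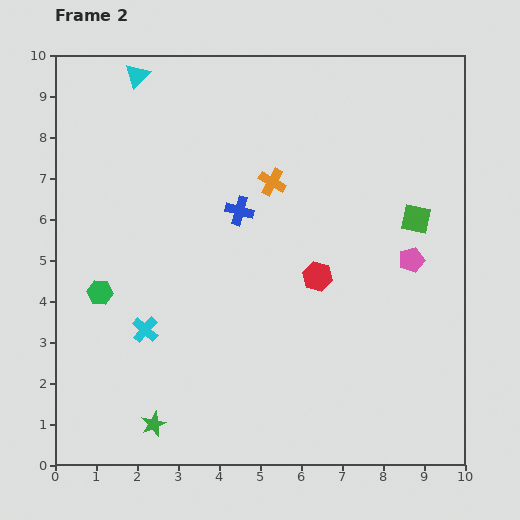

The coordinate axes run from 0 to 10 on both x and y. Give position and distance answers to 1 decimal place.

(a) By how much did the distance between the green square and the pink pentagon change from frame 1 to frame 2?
-0.9

Distance in frame 1: 1.9. Distance in frame 2: 1.0.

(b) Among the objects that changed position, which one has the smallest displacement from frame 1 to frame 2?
the green hexagon

(moved 0.8)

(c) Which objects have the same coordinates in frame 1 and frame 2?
the green star, the cyan triangle, the green square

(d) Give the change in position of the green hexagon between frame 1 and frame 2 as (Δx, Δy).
(-0.6, 0.5)

The green hexagon was at (1.7, 3.7) in frame 1 and (1.1, 4.2) in frame 2.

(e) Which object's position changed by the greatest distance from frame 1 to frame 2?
the blue cross

(moved 3.2; next 2.5)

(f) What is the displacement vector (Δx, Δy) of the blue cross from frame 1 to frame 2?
(3.1, -0.8)

The blue cross was at (1.4, 7.0) in frame 1 and (4.5, 6.2) in frame 2.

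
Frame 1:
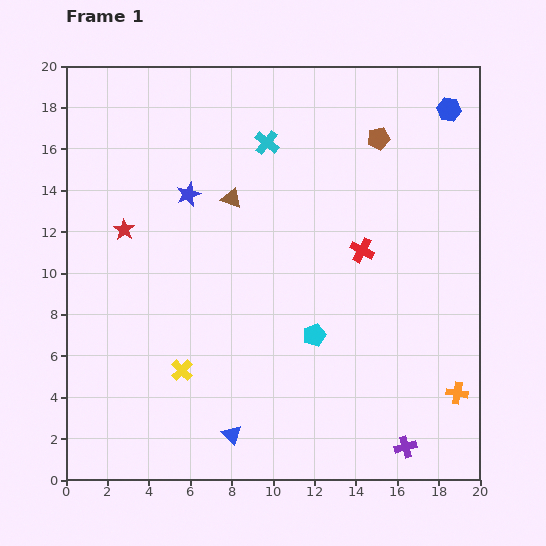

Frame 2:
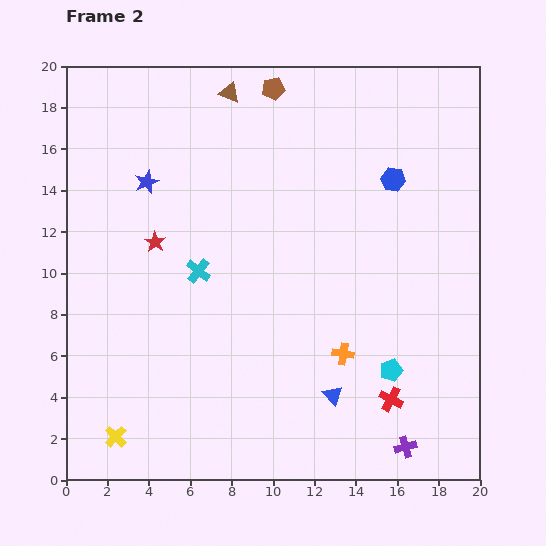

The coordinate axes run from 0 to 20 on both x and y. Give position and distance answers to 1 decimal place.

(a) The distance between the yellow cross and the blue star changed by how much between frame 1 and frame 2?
+3.9

Distance in frame 1: 8.5. Distance in frame 2: 12.4.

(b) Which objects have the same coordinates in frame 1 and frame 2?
the purple cross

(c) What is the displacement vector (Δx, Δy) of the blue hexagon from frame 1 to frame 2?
(-2.7, -3.4)

The blue hexagon was at (18.5, 17.9) in frame 1 and (15.8, 14.5) in frame 2.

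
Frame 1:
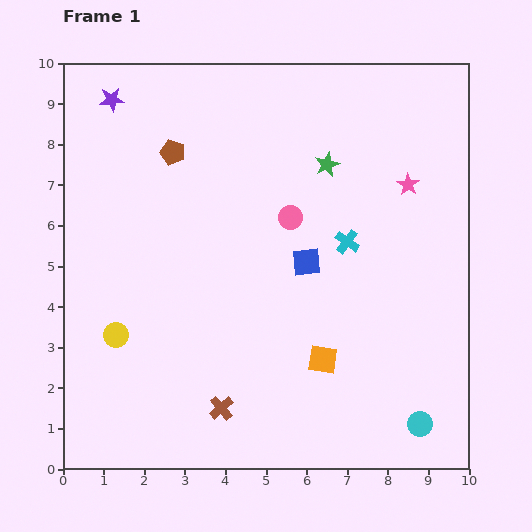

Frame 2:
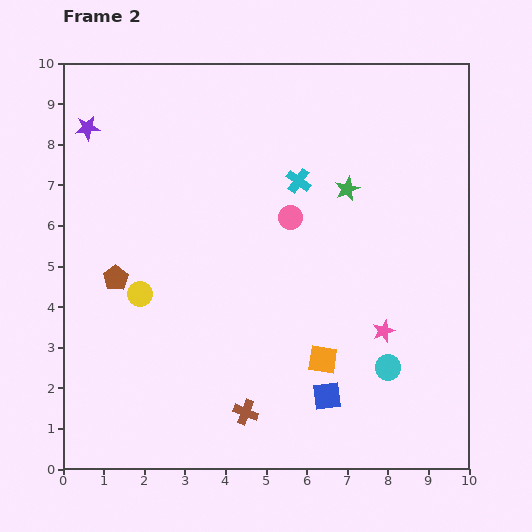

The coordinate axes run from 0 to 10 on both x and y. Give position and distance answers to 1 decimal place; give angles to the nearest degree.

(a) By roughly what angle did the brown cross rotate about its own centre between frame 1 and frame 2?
28° counter-clockwise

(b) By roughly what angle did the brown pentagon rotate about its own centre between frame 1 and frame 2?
20° clockwise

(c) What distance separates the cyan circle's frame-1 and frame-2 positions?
1.6

The cyan circle moved from (8.8, 1.1) to (8.0, 2.5), a distance of √(0.8² + 1.4²) ≈ 1.6.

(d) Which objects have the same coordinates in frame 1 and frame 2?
the pink circle, the orange square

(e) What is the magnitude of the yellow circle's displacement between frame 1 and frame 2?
1.2

The yellow circle moved from (1.3, 3.3) to (1.9, 4.3), a distance of √(0.6² + 1.0²) ≈ 1.2.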